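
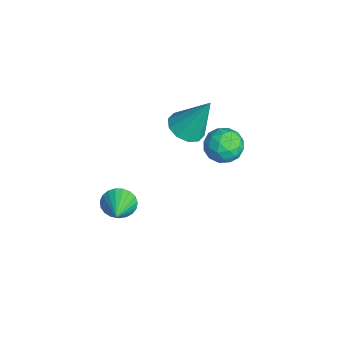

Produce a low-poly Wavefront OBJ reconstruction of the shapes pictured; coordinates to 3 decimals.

v -0.89 4.185 -2.714
v -0.11 4.027 -2.792
v -1.17 3.173 -3.468
v -0.39 3.015 -3.546
v -0.752 2.906 -2.842
v -0.579 3.532 -2.376
v -0.701 3.668 -3.884
v -0.528 4.294 -3.418
v 0.006 3.708 -3.515
v -0.025 3.236 -2.87
v -1.255 3.964 -3.39
v -1.286 3.492 -2.745
v -0.475 4.195 -2.687
v -0.805 3.005 -3.573
v -1.017 2.941 -3.159
v -0.559 2.848 -3.205
v -0.751 3.904 -2.442
v -0.293 3.811 -2.488
v -0.67 3.152 -2.517
v -0.987 3.389 -3.772
v -0.529 3.296 -3.818
v -0.721 4.352 -3.055
v -0.263 4.259 -3.101
v -0.61 4.048 -3.743
v 0.051 3.914 -3.157
v -0.113 3.319 -3.601
v -0.296 3.704 -3.8
v -0.194 4.071 -3.526
v 0.033 3.637 -2.779
v -0.132 3.042 -3.222
v -0.344 2.978 -2.808
v -0.243 3.346 -2.534
v 0.101 3.45 -3.204
v -1.148 4.158 -3.038
v -1.313 3.563 -3.481
v -1.037 3.854 -3.726
v -0.936 4.222 -3.452
v -1.167 3.881 -2.659
v -1.331 3.286 -3.103
v -1.086 3.129 -2.734
v -0.984 3.496 -2.46
v -1.381 3.75 -3.056
v -0.232 2.132 -1.322
v 0.348 1.671 -1.211
v 0.092 2.928 0.282
v 0.505 2.048 -1.43
v 0.38 2.458 -1.607
v 0.022 2.743 -1.676
v -0.434 2.795 -1.61
v -0.813 2.594 -1.434
v -0.97 2.217 -1.215
v -0.845 1.807 -1.037
v -0.486 1.522 -0.968
v -0.031 1.47 -1.035
v 3.157 -0.865 -1.634
v 3.437 -0.442 -2.024
v 4.303 -1.135 -1.106
v 3.375 -0.291 -1.814
v 3.276 -0.239 -1.572
v 3.156 -0.296 -1.342
v 3.037 -0.451 -1.161
v 2.938 -0.677 -1.063
v 2.877 -0.936 -1.063
v 2.865 -1.183 -1.162
v 2.903 -1.375 -1.342
v 2.985 -1.479 -1.573
v 3.097 -1.476 -1.815
v 3.219 -1.368 -2.025
v 3.331 -1.173 -2.168
v 3.412 -0.925 -2.218
v 3.45 -0.666 -2.167
f 1 38 17
f 38 12 41
f 17 41 6
f 38 41 17
f 1 17 13
f 17 6 18
f 13 18 2
f 17 18 13
f 1 13 22
f 13 2 23
f 22 23 8
f 13 23 22
f 1 22 34
f 22 8 37
f 34 37 11
f 22 37 34
f 1 34 38
f 34 11 42
f 38 42 12
f 34 42 38
f 2 18 29
f 18 6 32
f 29 32 10
f 18 32 29
f 6 41 19
f 41 12 40
f 19 40 5
f 41 40 19
f 12 42 39
f 42 11 35
f 39 35 3
f 42 35 39
f 11 37 36
f 37 8 24
f 36 24 7
f 37 24 36
f 8 23 28
f 23 2 25
f 28 25 9
f 23 25 28
f 4 30 16
f 30 10 31
f 16 31 5
f 30 31 16
f 4 16 14
f 16 5 15
f 14 15 3
f 16 15 14
f 4 14 21
f 14 3 20
f 21 20 7
f 14 20 21
f 4 21 26
f 21 7 27
f 26 27 9
f 21 27 26
f 4 26 30
f 26 9 33
f 30 33 10
f 26 33 30
f 5 31 19
f 31 10 32
f 19 32 6
f 31 32 19
f 3 15 39
f 15 5 40
f 39 40 12
f 15 40 39
f 7 20 36
f 20 3 35
f 36 35 11
f 20 35 36
f 9 27 28
f 27 7 24
f 28 24 8
f 27 24 28
f 10 33 29
f 33 9 25
f 29 25 2
f 33 25 29
f 44 43 46
f 44 46 45
f 46 43 47
f 46 47 45
f 47 43 48
f 47 48 45
f 48 43 49
f 48 49 45
f 49 43 50
f 49 50 45
f 50 43 51
f 50 51 45
f 51 43 52
f 51 52 45
f 52 43 53
f 52 53 45
f 53 43 54
f 53 54 45
f 54 43 44
f 54 44 45
f 56 55 58
f 56 58 57
f 58 55 59
f 58 59 57
f 59 55 60
f 59 60 57
f 60 55 61
f 60 61 57
f 61 55 62
f 61 62 57
f 62 55 63
f 62 63 57
f 63 55 64
f 63 64 57
f 64 55 65
f 64 65 57
f 65 55 66
f 65 66 57
f 66 55 67
f 66 67 57
f 67 55 68
f 67 68 57
f 68 55 69
f 68 69 57
f 69 55 70
f 69 70 57
f 70 55 71
f 70 71 57
f 71 55 56
f 71 56 57



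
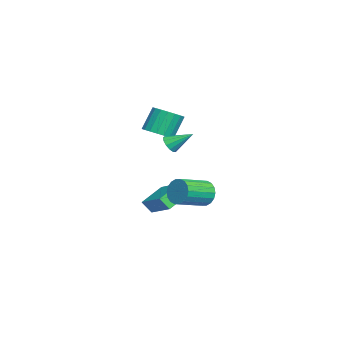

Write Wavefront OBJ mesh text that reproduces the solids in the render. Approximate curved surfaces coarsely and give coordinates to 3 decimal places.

v -0.378 -3.04 3.164
v 0.405 -3.398 3.61
v -0.178 -2.837 5.083
v -0.962 -2.48 4.636
v 0.528 -2.997 3.506
v -0.055 -2.437 4.979
v 0.471 -2.605 3.335
v -0.112 -2.045 4.807
v 0.246 -2.299 3.129
v -0.337 -1.739 4.602
v -0.102 -2.14 2.931
v -0.685 -1.58 4.403
v -0.506 -2.159 2.778
v -1.089 -1.599 4.251
v -0.884 -2.353 2.702
v -1.467 -1.793 4.175
v -1.162 -2.683 2.717
v -1.745 -2.122 4.19
v -1.285 -3.083 2.821
v -1.868 -2.523 4.294
v -1.228 -3.475 2.993
v -1.811 -2.915 4.465
v -1.003 -3.781 3.198
v -1.586 -3.221 4.671
v -0.655 -3.94 3.397
v -1.238 -3.38 4.869
v -0.251 -3.921 3.549
v -0.834 -3.361 5.022
v 0.127 -3.727 3.625
v -0.456 -3.167 5.098
v -5.062 -2.708 -3.679
v -5.075 -3.291 -2.879
v -3.692 -1.519 -2.792
v -3.704 -2.102 -1.991
v -3.696 -3.738 -4.409
v -3.708 -4.321 -3.608
v -2.325 -2.549 -3.521
v -2.338 -3.132 -2.721
v -1.442 -0.475 -1.826
v -0.919 -0.32 -2.579
v 0.385 -1.751 -1.967
v -0.138 -1.905 -1.214
v -0.76 -0.057 -2.302
v 0.543 -1.488 -1.69
v -0.737 0.123 -1.93
v 0.567 -1.308 -1.318
v -0.853 0.185 -1.537
v 0.45 -1.246 -0.925
v -1.086 0.116 -1.202
v 0.218 -1.315 -0.59
v -1.389 -0.069 -0.991
v -0.086 -1.5 -0.379
v -1.703 -0.335 -0.944
v -0.4 -1.766 -0.332
v -1.965 -0.629 -1.073
v -0.661 -2.06 -0.461
v -2.123 -0.892 -1.35
v -0.82 -2.323 -0.738
v -2.147 -1.072 -1.722
v -0.843 -2.503 -1.11
v -2.03 -1.134 -2.115
v -0.727 -2.565 -1.503
v -1.798 -1.065 -2.45
v -0.494 -2.496 -1.838
v -1.494 -0.88 -2.661
v -0.191 -2.311 -2.049
v -1.18 -0.614 -2.708
v 0.123 -2.045 -2.096
v 2.296 -2.123 3.34
v 2.727 -1.89 2.928
v 2.404 -0.837 4.18
v 2.404 -1.784 2.808
v 2.046 -1.786 2.856
v 1.768 -1.894 3.058
v 1.657 -2.075 3.35
v 1.749 -2.272 3.638
v 2.015 -2.421 3.832
v 2.369 -2.475 3.869
v 2.7 -2.418 3.738
v 2.903 -2.267 3.481
v 2.913 -2.07 3.179
f 2 1 5
f 2 5 3
f 3 5 6
f 3 6 4
f 5 1 7
f 5 7 6
f 6 7 8
f 6 8 4
f 7 1 9
f 7 9 8
f 8 9 10
f 8 10 4
f 9 1 11
f 9 11 10
f 10 11 12
f 10 12 4
f 11 1 13
f 11 13 12
f 12 13 14
f 12 14 4
f 13 1 15
f 13 15 14
f 14 15 16
f 14 16 4
f 15 1 17
f 15 17 16
f 16 17 18
f 16 18 4
f 17 1 19
f 17 19 18
f 18 19 20
f 18 20 4
f 19 1 21
f 19 21 20
f 20 21 22
f 20 22 4
f 21 1 23
f 21 23 22
f 22 23 24
f 22 24 4
f 23 1 25
f 23 25 24
f 24 25 26
f 24 26 4
f 25 1 27
f 25 27 26
f 26 27 28
f 26 28 4
f 27 1 29
f 27 29 28
f 28 29 30
f 28 30 4
f 29 1 2
f 29 2 30
f 30 2 3
f 30 3 4
f 32 34 31
f 35 32 31
f 31 34 33
f 33 35 31
f 32 38 34
f 36 32 35
f 36 38 32
f 34 38 33
f 37 35 33
f 33 38 37
f 37 36 35
f 38 36 37
f 40 39 43
f 40 43 41
f 41 43 44
f 41 44 42
f 43 39 45
f 43 45 44
f 44 45 46
f 44 46 42
f 45 39 47
f 45 47 46
f 46 47 48
f 46 48 42
f 47 39 49
f 47 49 48
f 48 49 50
f 48 50 42
f 49 39 51
f 49 51 50
f 50 51 52
f 50 52 42
f 51 39 53
f 51 53 52
f 52 53 54
f 52 54 42
f 53 39 55
f 53 55 54
f 54 55 56
f 54 56 42
f 55 39 57
f 55 57 56
f 56 57 58
f 56 58 42
f 57 39 59
f 57 59 58
f 58 59 60
f 58 60 42
f 59 39 61
f 59 61 60
f 60 61 62
f 60 62 42
f 61 39 63
f 61 63 62
f 62 63 64
f 62 64 42
f 63 39 65
f 63 65 64
f 64 65 66
f 64 66 42
f 65 39 67
f 65 67 66
f 66 67 68
f 66 68 42
f 67 39 40
f 67 40 68
f 68 40 41
f 68 41 42
f 70 69 72
f 70 72 71
f 72 69 73
f 72 73 71
f 73 69 74
f 73 74 71
f 74 69 75
f 74 75 71
f 75 69 76
f 75 76 71
f 76 69 77
f 76 77 71
f 77 69 78
f 77 78 71
f 78 69 79
f 78 79 71
f 79 69 80
f 79 80 71
f 80 69 81
f 80 81 71
f 81 69 70
f 81 70 71



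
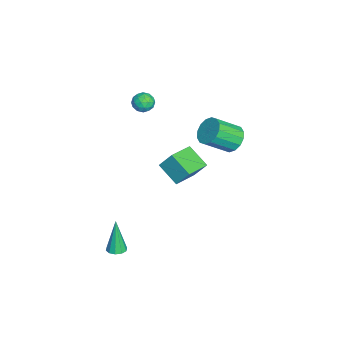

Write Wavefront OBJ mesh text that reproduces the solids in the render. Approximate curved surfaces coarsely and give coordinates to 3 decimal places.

v -1.404 2.285 -0.419
v -1.034 1.866 -1.099
v -0.526 0.596 -0.041
v -0.896 1.015 0.639
v -0.706 2.136 -0.934
v -0.198 0.866 0.125
v -0.565 2.445 -0.631
v -0.056 1.175 0.428
v -0.649 2.711 -0.271
v -0.14 1.441 0.788
v -0.935 2.864 0.049
v -0.426 1.594 1.108
v -1.347 2.861 0.244
v -0.838 1.591 1.302
v -1.774 2.704 0.261
v -1.266 1.434 1.319
v -2.102 2.434 0.095
v -1.594 1.164 1.154
v -2.244 2.125 -0.208
v -1.735 0.855 0.851
v -2.16 1.859 -0.568
v -1.651 0.589 0.491
v -1.874 1.706 -0.888
v -1.365 0.436 0.171
v -1.462 1.709 -1.082
v -0.953 0.439 -0.024
v -1.636 0.274 -3.776
v -2.505 -0.691 -2.986
v -1.472 0.96 -2.757
v -2.34 -0.005 -1.966
v -0.3 -0.615 -3.394
v -1.168 -1.58 -2.603
v -0.135 0.071 -2.374
v -1.004 -0.894 -1.584
v 4.01 -3.449 -4.952
v 4.55 -3.467 -4.848
v 3.63 -3.491 -2.968
v 4.456 -3.14 -4.859
v 4.192 -2.932 -4.906
v 3.858 -2.921 -4.97
v 3.583 -3.112 -5.027
v 3.471 -3.431 -5.055
v 3.565 -3.758 -5.044
v 3.829 -3.966 -4.997
v 4.163 -3.977 -4.934
v 4.438 -3.786 -4.877
v -0.773 -1.845 2.592
v -0.332 -2.31 2.469
v -1.088 -2.37 3.451
v -0.647 -2.835 3.328
v -0.452 -2.242 3.515
v -0.257 -1.918 2.984
v -1.163 -2.762 2.936
v -0.968 -2.438 2.405
v -0.574 -2.877 2.682
v -0.134 -2.555 3.04
v -1.286 -2.125 2.88
v -0.846 -1.803 3.238
v -0.525 -2.032 2.455
v -0.895 -2.648 3.465
v -0.78 -2.3 3.575
v -0.521 -2.573 3.503
v -0.48 -1.801 2.758
v -0.222 -2.074 2.686
v -0.292 -2.034 3.3
v -1.198 -2.606 3.234
v -0.94 -2.879 3.162
v -0.899 -2.107 2.417
v -0.64 -2.38 2.345
v -1.128 -2.646 2.62
v -0.408 -2.638 2.508
v -0.593 -2.947 3.013
v -0.896 -2.904 2.783
v -0.782 -2.714 2.47
v -0.15 -2.449 2.718
v -0.335 -2.757 3.223
v -0.22 -2.409 3.333
v -0.105 -2.218 3.021
v -0.291 -2.782 2.844
v -1.085 -1.923 2.697
v -1.27 -2.231 3.202
v -1.315 -2.462 2.899
v -1.2 -2.271 2.587
v -0.827 -1.733 2.907
v -1.012 -2.042 3.412
v -0.638 -1.966 3.45
v -0.524 -1.776 3.137
v -1.129 -1.898 3.076
f 2 1 5
f 2 5 3
f 3 5 6
f 3 6 4
f 5 1 7
f 5 7 6
f 6 7 8
f 6 8 4
f 7 1 9
f 7 9 8
f 8 9 10
f 8 10 4
f 9 1 11
f 9 11 10
f 10 11 12
f 10 12 4
f 11 1 13
f 11 13 12
f 12 13 14
f 12 14 4
f 13 1 15
f 13 15 14
f 14 15 16
f 14 16 4
f 15 1 17
f 15 17 16
f 16 17 18
f 16 18 4
f 17 1 19
f 17 19 18
f 18 19 20
f 18 20 4
f 19 1 21
f 19 21 20
f 20 21 22
f 20 22 4
f 21 1 23
f 21 23 22
f 22 23 24
f 22 24 4
f 23 1 25
f 23 25 24
f 24 25 26
f 24 26 4
f 25 1 2
f 25 2 26
f 26 2 3
f 26 3 4
f 28 30 27
f 31 28 27
f 27 30 29
f 29 31 27
f 28 34 30
f 32 28 31
f 32 34 28
f 30 34 29
f 33 31 29
f 29 34 33
f 33 32 31
f 34 32 33
f 36 35 38
f 36 38 37
f 38 35 39
f 38 39 37
f 39 35 40
f 39 40 37
f 40 35 41
f 40 41 37
f 41 35 42
f 41 42 37
f 42 35 43
f 42 43 37
f 43 35 44
f 43 44 37
f 44 35 45
f 44 45 37
f 45 35 46
f 45 46 37
f 46 35 36
f 46 36 37
f 47 84 63
f 84 58 87
f 63 87 52
f 84 87 63
f 47 63 59
f 63 52 64
f 59 64 48
f 63 64 59
f 47 59 68
f 59 48 69
f 68 69 54
f 59 69 68
f 47 68 80
f 68 54 83
f 80 83 57
f 68 83 80
f 47 80 84
f 80 57 88
f 84 88 58
f 80 88 84
f 48 64 75
f 64 52 78
f 75 78 56
f 64 78 75
f 52 87 65
f 87 58 86
f 65 86 51
f 87 86 65
f 58 88 85
f 88 57 81
f 85 81 49
f 88 81 85
f 57 83 82
f 83 54 70
f 82 70 53
f 83 70 82
f 54 69 74
f 69 48 71
f 74 71 55
f 69 71 74
f 50 76 62
f 76 56 77
f 62 77 51
f 76 77 62
f 50 62 60
f 62 51 61
f 60 61 49
f 62 61 60
f 50 60 67
f 60 49 66
f 67 66 53
f 60 66 67
f 50 67 72
f 67 53 73
f 72 73 55
f 67 73 72
f 50 72 76
f 72 55 79
f 76 79 56
f 72 79 76
f 51 77 65
f 77 56 78
f 65 78 52
f 77 78 65
f 49 61 85
f 61 51 86
f 85 86 58
f 61 86 85
f 53 66 82
f 66 49 81
f 82 81 57
f 66 81 82
f 55 73 74
f 73 53 70
f 74 70 54
f 73 70 74
f 56 79 75
f 79 55 71
f 75 71 48
f 79 71 75



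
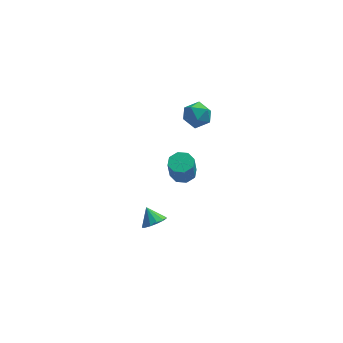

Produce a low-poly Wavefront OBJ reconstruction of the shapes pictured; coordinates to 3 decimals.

v -1.01 -1.565 3.96
v -0.354 -1.326 3.473
v -0.446 -2.814 4.107
v 0.21 -2.575 3.62
v 0.111 -2.238 4.396
v -0.238 -1.466 4.305
v -0.562 -2.674 3.275
v -0.911 -1.902 3.184
v -0.077 -2.012 3.05
v 0.339 -1.742 3.742
v -1.139 -2.398 3.838
v -0.723 -2.128 4.53
v -2.762 -3.83 -3.626
v -2.353 -3.291 -3.872
v -3.138 -3.21 -2.894
v -2.705 -3.267 -4.072
v -3.075 -3.422 -4.131
v -3.346 -3.707 -4.029
v -3.431 -4.03 -3.8
v -3.305 -4.29 -3.515
v -3.006 -4.403 -3.266
v -2.629 -4.335 -3.131
v -2.295 -4.106 -3.153
v -2.109 -3.789 -3.325
v -2.131 -3.485 -3.593
v -1.119 -2.224 -1.037
v -0.413 -2.129 -0.935
v -0.555 -2.442 0.339
v -1.261 -2.536 0.237
v -0.701 -1.667 -0.854
v -0.843 -1.979 0.42
v -1.234 -1.531 -0.88
v -1.376 -1.843 0.394
v -1.7 -1.801 -0.998
v -1.842 -2.113 0.276
v -1.825 -2.318 -1.139
v -1.967 -2.631 0.135
v -1.537 -2.781 -1.22
v -1.679 -3.093 0.054
v -1.004 -2.917 -1.194
v -1.146 -3.229 0.08
v -0.538 -2.647 -1.076
v -0.68 -2.959 0.198
f 1 12 6
f 1 6 2
f 1 2 8
f 1 8 11
f 1 11 12
f 2 6 10
f 6 12 5
f 12 11 3
f 11 8 7
f 8 2 9
f 4 10 5
f 4 5 3
f 4 3 7
f 4 7 9
f 4 9 10
f 5 10 6
f 3 5 12
f 7 3 11
f 9 7 8
f 10 9 2
f 14 13 16
f 14 16 15
f 16 13 17
f 16 17 15
f 17 13 18
f 17 18 15
f 18 13 19
f 18 19 15
f 19 13 20
f 19 20 15
f 20 13 21
f 20 21 15
f 21 13 22
f 21 22 15
f 22 13 23
f 22 23 15
f 23 13 24
f 23 24 15
f 24 13 25
f 24 25 15
f 25 13 14
f 25 14 15
f 27 26 30
f 27 30 28
f 28 30 31
f 28 31 29
f 30 26 32
f 30 32 31
f 31 32 33
f 31 33 29
f 32 26 34
f 32 34 33
f 33 34 35
f 33 35 29
f 34 26 36
f 34 36 35
f 35 36 37
f 35 37 29
f 36 26 38
f 36 38 37
f 37 38 39
f 37 39 29
f 38 26 40
f 38 40 39
f 39 40 41
f 39 41 29
f 40 26 42
f 40 42 41
f 41 42 43
f 41 43 29
f 42 26 27
f 42 27 43
f 43 27 28
f 43 28 29



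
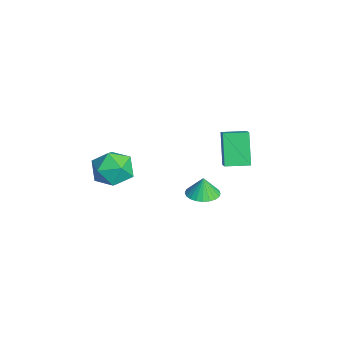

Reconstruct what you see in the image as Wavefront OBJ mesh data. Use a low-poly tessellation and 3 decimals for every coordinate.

v -2.036 2.85 -0.421
v -3.117 2.959 1.198
v -1.918 4.125 -0.428
v -2.999 4.233 1.192
v -1.101 2.767 0.208
v -2.182 2.875 1.828
v -0.983 4.041 0.202
v -2.064 4.15 1.821
v -0.297 -1.929 2.2
v 0.7 -2.494 2.212
v -0.96 -3.126 0.948
v 0.037 -3.691 0.96
v -0.649 -3.721 1.877
v -0.239 -2.981 2.651
v -0.021 -2.639 0.509
v 0.389 -1.899 1.283
v 0.871 -2.932 1.167
v 0.483 -3.601 2.012
v -0.743 -2.019 1.148
v -1.131 -2.688 1.993
v 1.614 1.171 0.627
v 2.295 1.644 0.654
v 1.546 1.209 1.653
v 2.063 1.869 0.63
v 1.762 1.987 0.605
v 1.439 1.981 0.584
v 1.143 1.851 0.569
v 0.918 1.618 0.563
v 0.799 1.317 0.567
v 0.805 0.993 0.579
v 0.933 0.697 0.599
v 1.166 0.472 0.623
v 1.466 0.354 0.648
v 1.789 0.36 0.669
v 2.086 0.49 0.684
v 2.31 0.723 0.69
v 2.429 1.024 0.686
v 2.424 1.348 0.674
f 2 4 1
f 5 2 1
f 1 4 3
f 3 5 1
f 2 8 4
f 6 2 5
f 6 8 2
f 4 8 3
f 7 5 3
f 3 8 7
f 7 6 5
f 8 6 7
f 9 20 14
f 9 14 10
f 9 10 16
f 9 16 19
f 9 19 20
f 10 14 18
f 14 20 13
f 20 19 11
f 19 16 15
f 16 10 17
f 12 18 13
f 12 13 11
f 12 11 15
f 12 15 17
f 12 17 18
f 13 18 14
f 11 13 20
f 15 11 19
f 17 15 16
f 18 17 10
f 22 21 24
f 22 24 23
f 24 21 25
f 24 25 23
f 25 21 26
f 25 26 23
f 26 21 27
f 26 27 23
f 27 21 28
f 27 28 23
f 28 21 29
f 28 29 23
f 29 21 30
f 29 30 23
f 30 21 31
f 30 31 23
f 31 21 32
f 31 32 23
f 32 21 33
f 32 33 23
f 33 21 34
f 33 34 23
f 34 21 35
f 34 35 23
f 35 21 36
f 35 36 23
f 36 21 37
f 36 37 23
f 37 21 38
f 37 38 23
f 38 21 22
f 38 22 23



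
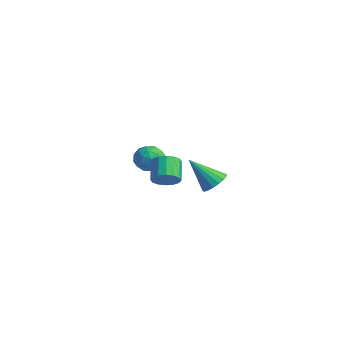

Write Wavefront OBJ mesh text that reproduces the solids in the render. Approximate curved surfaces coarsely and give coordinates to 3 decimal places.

v 0.878 0.937 -2.177
v 1.492 1.02 -1.566
v 0.556 1.807 -0.732
v -0.058 1.723 -1.343
v 1.549 1.375 -1.838
v 0.612 2.162 -1.004
v 1.425 1.613 -2.2
v 0.489 2.399 -1.366
v 1.155 1.669 -2.556
v 0.219 2.455 -1.722
v 0.811 1.529 -2.811
v -0.125 2.316 -1.976
v 0.485 1.231 -2.895
v -0.451 2.017 -2.061
v 0.264 0.853 -2.788
v -0.672 1.64 -1.954
v 0.208 0.498 -2.516
v -0.729 1.285 -1.682
v 0.331 0.261 -2.154
v -0.605 1.047 -1.32
v 0.601 0.205 -1.798
v -0.335 0.991 -0.964
v 0.945 0.344 -1.544
v 0.009 1.131 -0.709
v 1.271 0.643 -1.459
v 0.335 1.429 -0.625
v -3.88 4.027 -3.909
v -2.979 3.556 -3.998
v -4.281 3.024 -2.662
v -3.38 2.553 -2.751
v -3.422 3.512 -2.409
v -3.174 4.133 -3.18
v -4.086 2.447 -3.48
v -3.838 3.068 -4.251
v -3.107 2.58 -3.734
v -2.697 3.238 -3.071
v -4.563 3.342 -3.589
v -4.153 4 -2.926
v -3.394 3.88 -4.063
v -3.866 2.7 -2.597
v -3.89 3.264 -2.396
v -3.361 2.987 -2.449
v -3.509 4.219 -3.582
v -2.98 3.942 -3.634
v -3.24 3.916 -2.7
v -4.28 2.638 -3.026
v -3.751 2.361 -3.078
v -3.899 3.593 -4.211
v -3.37 3.316 -4.264
v -4.02 2.664 -3.96
v -2.94 3.029 -3.96
v -3.176 2.439 -3.227
v -3.591 2.377 -3.656
v -3.445 2.742 -4.109
v -2.699 3.416 -3.571
v -2.935 2.826 -2.838
v -2.959 3.39 -2.637
v -2.813 3.755 -3.09
v -2.774 2.842 -3.415
v -4.325 3.754 -3.822
v -4.561 3.164 -3.089
v -4.447 2.825 -3.57
v -4.301 3.19 -4.023
v -4.084 4.141 -3.433
v -4.32 3.551 -2.7
v -3.815 3.838 -2.551
v -3.669 4.203 -3.004
v -4.486 3.738 -3.245
v 4.264 1.67 -1.086
v 4.927 1.766 -0.516
v 3.016 0.83 0.506
v 4.717 2.13 -0.489
v 4.403 2.388 -0.598
v 4.057 2.482 -0.82
v 3.759 2.39 -1.102
v 3.576 2.133 -1.381
v 3.551 1.769 -1.592
v 3.689 1.383 -1.688
v 3.959 1.062 -1.645
v 4.298 0.881 -1.475
v 4.63 0.88 -1.215
v 4.878 1.06 -0.926
v 4.985 1.38 -0.674
f 2 1 5
f 2 5 3
f 3 5 6
f 3 6 4
f 5 1 7
f 5 7 6
f 6 7 8
f 6 8 4
f 7 1 9
f 7 9 8
f 8 9 10
f 8 10 4
f 9 1 11
f 9 11 10
f 10 11 12
f 10 12 4
f 11 1 13
f 11 13 12
f 12 13 14
f 12 14 4
f 13 1 15
f 13 15 14
f 14 15 16
f 14 16 4
f 15 1 17
f 15 17 16
f 16 17 18
f 16 18 4
f 17 1 19
f 17 19 18
f 18 19 20
f 18 20 4
f 19 1 21
f 19 21 20
f 20 21 22
f 20 22 4
f 21 1 23
f 21 23 22
f 22 23 24
f 22 24 4
f 23 1 25
f 23 25 24
f 24 25 26
f 24 26 4
f 25 1 2
f 25 2 26
f 26 2 3
f 26 3 4
f 27 64 43
f 64 38 67
f 43 67 32
f 64 67 43
f 27 43 39
f 43 32 44
f 39 44 28
f 43 44 39
f 27 39 48
f 39 28 49
f 48 49 34
f 39 49 48
f 27 48 60
f 48 34 63
f 60 63 37
f 48 63 60
f 27 60 64
f 60 37 68
f 64 68 38
f 60 68 64
f 28 44 55
f 44 32 58
f 55 58 36
f 44 58 55
f 32 67 45
f 67 38 66
f 45 66 31
f 67 66 45
f 38 68 65
f 68 37 61
f 65 61 29
f 68 61 65
f 37 63 62
f 63 34 50
f 62 50 33
f 63 50 62
f 34 49 54
f 49 28 51
f 54 51 35
f 49 51 54
f 30 56 42
f 56 36 57
f 42 57 31
f 56 57 42
f 30 42 40
f 42 31 41
f 40 41 29
f 42 41 40
f 30 40 47
f 40 29 46
f 47 46 33
f 40 46 47
f 30 47 52
f 47 33 53
f 52 53 35
f 47 53 52
f 30 52 56
f 52 35 59
f 56 59 36
f 52 59 56
f 31 57 45
f 57 36 58
f 45 58 32
f 57 58 45
f 29 41 65
f 41 31 66
f 65 66 38
f 41 66 65
f 33 46 62
f 46 29 61
f 62 61 37
f 46 61 62
f 35 53 54
f 53 33 50
f 54 50 34
f 53 50 54
f 36 59 55
f 59 35 51
f 55 51 28
f 59 51 55
f 70 69 72
f 70 72 71
f 72 69 73
f 72 73 71
f 73 69 74
f 73 74 71
f 74 69 75
f 74 75 71
f 75 69 76
f 75 76 71
f 76 69 77
f 76 77 71
f 77 69 78
f 77 78 71
f 78 69 79
f 78 79 71
f 79 69 80
f 79 80 71
f 80 69 81
f 80 81 71
f 81 69 82
f 81 82 71
f 82 69 83
f 82 83 71
f 83 69 70
f 83 70 71



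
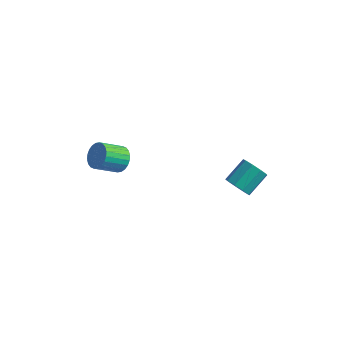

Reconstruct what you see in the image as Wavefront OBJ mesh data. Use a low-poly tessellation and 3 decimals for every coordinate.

v -2.548 -2.957 3.249
v -1.902 -3.302 3.414
v -2.627 -4.267 4.236
v -3.272 -3.923 4.071
v -1.919 -3.105 3.631
v -2.644 -4.07 4.452
v -2.031 -2.886 3.789
v -2.756 -3.851 4.61
v -2.222 -2.678 3.865
v -2.947 -3.643 4.686
v -2.463 -2.512 3.847
v -3.188 -3.477 4.668
v -2.716 -2.414 3.738
v -3.441 -3.379 4.56
v -2.944 -2.399 3.555
v -3.669 -3.364 4.377
v -3.112 -2.469 3.325
v -3.836 -3.434 4.147
v -3.193 -2.613 3.084
v -3.918 -3.578 3.906
v -3.176 -2.81 2.868
v -3.901 -3.775 3.689
v -3.064 -3.029 2.71
v -3.789 -3.994 3.531
v -2.873 -3.237 2.634
v -3.598 -4.202 3.455
v -2.632 -3.403 2.652
v -3.357 -4.368 3.473
v -2.379 -3.501 2.76
v -3.104 -4.466 3.582
v -2.151 -3.516 2.943
v -2.876 -4.481 3.765
v -1.984 -3.446 3.173
v -2.708 -4.411 3.995
v 3.153 -1.465 2.604
v 3.751 -1.362 2.18
v 4.084 -0.192 2.931
v 3.487 -0.295 3.356
v 3.353 -1.121 1.98
v 3.686 0.049 2.732
v 2.862 -1.04 2.073
v 3.195 0.129 2.824
v 2.507 -1.159 2.414
v 2.841 0.011 3.166
v 2.455 -1.42 2.844
v 2.788 -0.25 3.596
v 2.729 -1.703 3.162
v 3.063 -0.533 3.914
v 3.202 -1.874 3.219
v 3.535 -0.704 3.971
v 3.652 -1.854 2.988
v 3.986 -0.684 3.74
v 3.869 -1.652 2.578
v 4.202 -0.482 3.329
f 2 1 5
f 2 5 3
f 3 5 6
f 3 6 4
f 5 1 7
f 5 7 6
f 6 7 8
f 6 8 4
f 7 1 9
f 7 9 8
f 8 9 10
f 8 10 4
f 9 1 11
f 9 11 10
f 10 11 12
f 10 12 4
f 11 1 13
f 11 13 12
f 12 13 14
f 12 14 4
f 13 1 15
f 13 15 14
f 14 15 16
f 14 16 4
f 15 1 17
f 15 17 16
f 16 17 18
f 16 18 4
f 17 1 19
f 17 19 18
f 18 19 20
f 18 20 4
f 19 1 21
f 19 21 20
f 20 21 22
f 20 22 4
f 21 1 23
f 21 23 22
f 22 23 24
f 22 24 4
f 23 1 25
f 23 25 24
f 24 25 26
f 24 26 4
f 25 1 27
f 25 27 26
f 26 27 28
f 26 28 4
f 27 1 29
f 27 29 28
f 28 29 30
f 28 30 4
f 29 1 31
f 29 31 30
f 30 31 32
f 30 32 4
f 31 1 33
f 31 33 32
f 32 33 34
f 32 34 4
f 33 1 2
f 33 2 34
f 34 2 3
f 34 3 4
f 36 35 39
f 36 39 37
f 37 39 40
f 37 40 38
f 39 35 41
f 39 41 40
f 40 41 42
f 40 42 38
f 41 35 43
f 41 43 42
f 42 43 44
f 42 44 38
f 43 35 45
f 43 45 44
f 44 45 46
f 44 46 38
f 45 35 47
f 45 47 46
f 46 47 48
f 46 48 38
f 47 35 49
f 47 49 48
f 48 49 50
f 48 50 38
f 49 35 51
f 49 51 50
f 50 51 52
f 50 52 38
f 51 35 53
f 51 53 52
f 52 53 54
f 52 54 38
f 53 35 36
f 53 36 54
f 54 36 37
f 54 37 38



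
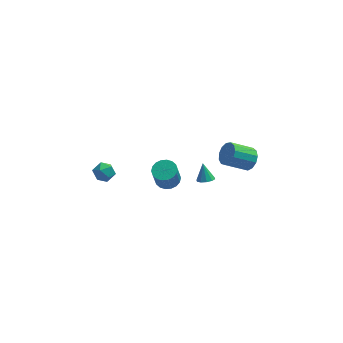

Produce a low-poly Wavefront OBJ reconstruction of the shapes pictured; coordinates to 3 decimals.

v 4.426 3.96 -1.093
v 4.815 4.096 -0.467
v 3.543 3.835 0.38
v 3.154 3.7 -0.247
v 4.656 4.467 -0.591
v 3.384 4.206 0.256
v 4.424 4.678 -0.874
v 3.152 4.417 -0.028
v 4.193 4.661 -1.228
v 2.921 4.4 -0.381
v 4.035 4.421 -1.538
v 2.763 4.16 -0.692
v 4.002 4.035 -1.707
v 2.73 3.774 -0.861
v 4.103 3.626 -1.682
v 2.831 3.365 -0.835
v 4.307 3.323 -1.469
v 3.035 3.062 -0.623
v 4.548 3.222 -1.137
v 3.276 2.961 -0.291
v 4.751 3.356 -0.791
v 3.479 3.095 0.055
v 4.85 3.682 -0.541
v 3.579 3.421 0.305
v -0.166 0.832 0.634
v 0.263 1.34 0.853
v 0.074 0.976 2.066
v -0.354 0.468 1.846
v -0.015 1.48 0.852
v -0.204 1.116 2.064
v -0.323 1.492 0.808
v -0.512 1.127 2.02
v -0.6 1.373 0.729
v -0.789 1.008 1.941
v -0.791 1.147 0.631
v -0.98 0.782 1.843
v -0.858 0.858 0.534
v -1.047 0.494 1.746
v -0.788 0.565 0.456
v -0.976 0.2 1.669
v -0.594 0.324 0.414
v -0.783 -0.04 1.627
v -0.316 0.184 0.416
v -0.505 -0.18 1.628
v -0.008 0.173 0.46
v -0.197 -0.192 1.672
v 0.269 0.292 0.539
v 0.08 -0.073 1.751
v 0.46 0.518 0.637
v 0.271 0.153 1.849
v 0.527 0.806 0.734
v 0.338 0.442 1.946
v 0.456 1.1 0.811
v 0.268 0.735 2.024
v 1.912 1.753 -0.524
v 2.395 1.943 -0.558
v 1.768 2.287 0.404
v 2.197 2.147 -0.707
v 1.89 2.202 -0.786
v 1.592 2.085 -0.764
v 1.415 1.841 -0.651
v 1.429 1.563 -0.49
v 1.627 1.358 -0.341
v 1.934 1.304 -0.262
v 2.232 1.421 -0.283
v 2.408 1.665 -0.396
v -3.845 2.849 -0.289
v -3.204 2.793 -0.059
v -3.936 1.747 -0.301
v -3.295 1.691 -0.071
v -3.784 1.939 0.337
v -3.727 2.62 0.345
v -3.413 1.92 -0.705
v -3.356 2.601 -0.697
v -2.936 2.219 -0.316
v -3.166 2.231 0.328
v -3.974 2.309 -0.688
v -4.204 2.321 -0.044
f 2 1 5
f 2 5 3
f 3 5 6
f 3 6 4
f 5 1 7
f 5 7 6
f 6 7 8
f 6 8 4
f 7 1 9
f 7 9 8
f 8 9 10
f 8 10 4
f 9 1 11
f 9 11 10
f 10 11 12
f 10 12 4
f 11 1 13
f 11 13 12
f 12 13 14
f 12 14 4
f 13 1 15
f 13 15 14
f 14 15 16
f 14 16 4
f 15 1 17
f 15 17 16
f 16 17 18
f 16 18 4
f 17 1 19
f 17 19 18
f 18 19 20
f 18 20 4
f 19 1 21
f 19 21 20
f 20 21 22
f 20 22 4
f 21 1 23
f 21 23 22
f 22 23 24
f 22 24 4
f 23 1 2
f 23 2 24
f 24 2 3
f 24 3 4
f 26 25 29
f 26 29 27
f 27 29 30
f 27 30 28
f 29 25 31
f 29 31 30
f 30 31 32
f 30 32 28
f 31 25 33
f 31 33 32
f 32 33 34
f 32 34 28
f 33 25 35
f 33 35 34
f 34 35 36
f 34 36 28
f 35 25 37
f 35 37 36
f 36 37 38
f 36 38 28
f 37 25 39
f 37 39 38
f 38 39 40
f 38 40 28
f 39 25 41
f 39 41 40
f 40 41 42
f 40 42 28
f 41 25 43
f 41 43 42
f 42 43 44
f 42 44 28
f 43 25 45
f 43 45 44
f 44 45 46
f 44 46 28
f 45 25 47
f 45 47 46
f 46 47 48
f 46 48 28
f 47 25 49
f 47 49 48
f 48 49 50
f 48 50 28
f 49 25 51
f 49 51 50
f 50 51 52
f 50 52 28
f 51 25 53
f 51 53 52
f 52 53 54
f 52 54 28
f 53 25 26
f 53 26 54
f 54 26 27
f 54 27 28
f 56 55 58
f 56 58 57
f 58 55 59
f 58 59 57
f 59 55 60
f 59 60 57
f 60 55 61
f 60 61 57
f 61 55 62
f 61 62 57
f 62 55 63
f 62 63 57
f 63 55 64
f 63 64 57
f 64 55 65
f 64 65 57
f 65 55 66
f 65 66 57
f 66 55 56
f 66 56 57
f 67 78 72
f 67 72 68
f 67 68 74
f 67 74 77
f 67 77 78
f 68 72 76
f 72 78 71
f 78 77 69
f 77 74 73
f 74 68 75
f 70 76 71
f 70 71 69
f 70 69 73
f 70 73 75
f 70 75 76
f 71 76 72
f 69 71 78
f 73 69 77
f 75 73 74
f 76 75 68



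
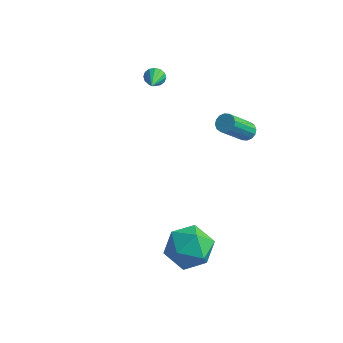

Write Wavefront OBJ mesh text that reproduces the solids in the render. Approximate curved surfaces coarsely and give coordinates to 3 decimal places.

v -0.587 2.315 3.509
v -0.413 2.568 3.929
v -0.153 1.185 4.011
v -0.665 2.498 3.99
v -0.897 2.379 3.922
v -1.046 2.243 3.743
v -1.071 2.126 3.502
v -0.967 2.06 3.263
v -0.761 2.062 3.09
v -0.508 2.132 3.029
v -0.277 2.251 3.097
v -0.128 2.387 3.275
v -0.103 2.504 3.517
v -0.207 2.57 3.756
v 4.078 -2.272 -2.453
v 4.818 -3.217 -2.67
v 3.142 -3.323 -1.07
v 3.882 -4.268 -1.287
v 4.32 -3.258 -0.761
v 4.898 -2.608 -1.616
v 3.062 -3.932 -2.124
v 3.64 -3.282 -2.979
v 4.19 -4.242 -2.467
v 4.968 -3.826 -1.625
v 2.992 -2.714 -2.115
v 3.77 -2.298 -1.273
v 3.821 2.796 1
v 4.048 2.404 0.765
v 3.526 1.213 2.245
v 3.299 1.604 2.48
v 4.236 2.511 0.917
v 3.714 1.319 2.397
v 4.312 2.694 1.092
v 3.79 1.502 2.571
v 4.257 2.904 1.241
v 3.735 1.713 2.721
v 4.085 3.085 1.327
v 3.563 1.894 2.806
v 3.843 3.189 1.324
v 3.32 1.997 2.804
v 3.594 3.187 1.235
v 3.072 1.996 2.715
v 3.406 3.081 1.083
v 2.884 1.889 2.563
v 3.33 2.898 0.909
v 2.808 1.706 2.388
v 3.385 2.687 0.759
v 2.863 1.496 2.239
v 3.557 2.506 0.674
v 3.035 1.315 2.153
v 3.8 2.403 0.676
v 3.277 1.211 2.156
f 2 1 4
f 2 4 3
f 4 1 5
f 4 5 3
f 5 1 6
f 5 6 3
f 6 1 7
f 6 7 3
f 7 1 8
f 7 8 3
f 8 1 9
f 8 9 3
f 9 1 10
f 9 10 3
f 10 1 11
f 10 11 3
f 11 1 12
f 11 12 3
f 12 1 13
f 12 13 3
f 13 1 14
f 13 14 3
f 14 1 2
f 14 2 3
f 15 26 20
f 15 20 16
f 15 16 22
f 15 22 25
f 15 25 26
f 16 20 24
f 20 26 19
f 26 25 17
f 25 22 21
f 22 16 23
f 18 24 19
f 18 19 17
f 18 17 21
f 18 21 23
f 18 23 24
f 19 24 20
f 17 19 26
f 21 17 25
f 23 21 22
f 24 23 16
f 28 27 31
f 28 31 29
f 29 31 32
f 29 32 30
f 31 27 33
f 31 33 32
f 32 33 34
f 32 34 30
f 33 27 35
f 33 35 34
f 34 35 36
f 34 36 30
f 35 27 37
f 35 37 36
f 36 37 38
f 36 38 30
f 37 27 39
f 37 39 38
f 38 39 40
f 38 40 30
f 39 27 41
f 39 41 40
f 40 41 42
f 40 42 30
f 41 27 43
f 41 43 42
f 42 43 44
f 42 44 30
f 43 27 45
f 43 45 44
f 44 45 46
f 44 46 30
f 45 27 47
f 45 47 46
f 46 47 48
f 46 48 30
f 47 27 49
f 47 49 48
f 48 49 50
f 48 50 30
f 49 27 51
f 49 51 50
f 50 51 52
f 50 52 30
f 51 27 28
f 51 28 52
f 52 28 29
f 52 29 30



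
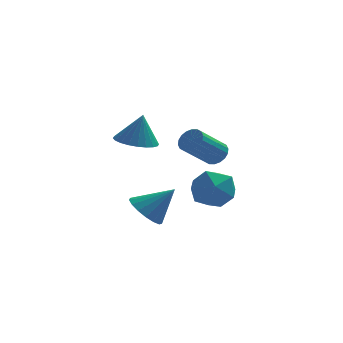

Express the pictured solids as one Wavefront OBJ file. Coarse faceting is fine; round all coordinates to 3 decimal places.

v 1.37 2.04 -0.436
v 1.827 2.092 0.052
v 0.707 1.153 1.203
v 0.25 1.1 0.716
v 1.661 2.337 0.09
v 0.541 1.397 1.241
v 1.437 2.522 0.024
v 0.318 1.583 1.175
v 1.2 2.613 -0.133
v 0.081 1.674 1.018
v 0.997 2.589 -0.35
v -0.123 1.65 0.801
v 0.867 2.457 -0.583
v -0.252 1.518 0.568
v 0.837 2.242 -0.788
v -0.282 1.303 0.363
v 0.913 1.987 -0.923
v -0.207 1.048 0.228
v 1.079 1.743 -0.961
v -0.041 0.803 0.19
v 1.302 1.557 -0.895
v 0.183 0.618 0.256
v 1.539 1.466 -0.738
v 0.42 0.527 0.413
v 1.743 1.49 -0.521
v 0.623 0.551 0.63
v 1.872 1.622 -0.288
v 0.753 0.683 0.863
v 1.902 1.837 -0.083
v 0.783 0.898 1.068
v -1.689 1.801 -3.809
v -1.218 2.524 -4.335
v -0.411 1.899 -2.531
v -1.523 2.768 -4.049
v -1.865 2.79 -3.709
v -2.167 2.586 -3.391
v -2.36 2.202 -3.17
v -2.398 1.726 -3.094
v -2.275 1.267 -3.183
v -2.016 0.931 -3.415
v -1.683 0.794 -3.738
v -1.351 0.887 -4.076
v -1.097 1.19 -4.354
v -0.978 1.633 -4.507
v -1.022 2.115 -4.5
v 1.549 3.726 -2.279
v 2.296 3.294 -3.11
v 0.304 2.286 -2.65
v 1.051 1.854 -3.481
v 1.348 1.797 -2.322
v 2.118 2.687 -2.092
v 0.482 2.893 -3.668
v 1.252 3.783 -3.438
v 1.637 2.779 -3.969
v 2.172 2.102 -3.137
v 0.428 3.478 -2.623
v 0.963 2.801 -1.791
v -2.073 -0.45 1.222
v -1.438 0.277 1.051
v -1.767 -0.37 2.698
v -1.762 0.472 1.108
v -2.133 0.527 1.181
v -2.495 0.434 1.261
v -2.793 0.205 1.335
v -2.981 -0.123 1.392
v -3.031 -0.501 1.423
v -2.935 -0.871 1.423
v -2.708 -1.177 1.392
v -2.384 -1.372 1.336
v -2.013 -1.427 1.262
v -1.651 -1.333 1.182
v -1.353 -1.105 1.108
v -1.165 -0.777 1.051
v -1.115 -0.399 1.021
v -1.211 -0.029 1.021
f 2 1 5
f 2 5 3
f 3 5 6
f 3 6 4
f 5 1 7
f 5 7 6
f 6 7 8
f 6 8 4
f 7 1 9
f 7 9 8
f 8 9 10
f 8 10 4
f 9 1 11
f 9 11 10
f 10 11 12
f 10 12 4
f 11 1 13
f 11 13 12
f 12 13 14
f 12 14 4
f 13 1 15
f 13 15 14
f 14 15 16
f 14 16 4
f 15 1 17
f 15 17 16
f 16 17 18
f 16 18 4
f 17 1 19
f 17 19 18
f 18 19 20
f 18 20 4
f 19 1 21
f 19 21 20
f 20 21 22
f 20 22 4
f 21 1 23
f 21 23 22
f 22 23 24
f 22 24 4
f 23 1 25
f 23 25 24
f 24 25 26
f 24 26 4
f 25 1 27
f 25 27 26
f 26 27 28
f 26 28 4
f 27 1 29
f 27 29 28
f 28 29 30
f 28 30 4
f 29 1 2
f 29 2 30
f 30 2 3
f 30 3 4
f 32 31 34
f 32 34 33
f 34 31 35
f 34 35 33
f 35 31 36
f 35 36 33
f 36 31 37
f 36 37 33
f 37 31 38
f 37 38 33
f 38 31 39
f 38 39 33
f 39 31 40
f 39 40 33
f 40 31 41
f 40 41 33
f 41 31 42
f 41 42 33
f 42 31 43
f 42 43 33
f 43 31 44
f 43 44 33
f 44 31 45
f 44 45 33
f 45 31 32
f 45 32 33
f 46 57 51
f 46 51 47
f 46 47 53
f 46 53 56
f 46 56 57
f 47 51 55
f 51 57 50
f 57 56 48
f 56 53 52
f 53 47 54
f 49 55 50
f 49 50 48
f 49 48 52
f 49 52 54
f 49 54 55
f 50 55 51
f 48 50 57
f 52 48 56
f 54 52 53
f 55 54 47
f 59 58 61
f 59 61 60
f 61 58 62
f 61 62 60
f 62 58 63
f 62 63 60
f 63 58 64
f 63 64 60
f 64 58 65
f 64 65 60
f 65 58 66
f 65 66 60
f 66 58 67
f 66 67 60
f 67 58 68
f 67 68 60
f 68 58 69
f 68 69 60
f 69 58 70
f 69 70 60
f 70 58 71
f 70 71 60
f 71 58 72
f 71 72 60
f 72 58 73
f 72 73 60
f 73 58 74
f 73 74 60
f 74 58 75
f 74 75 60
f 75 58 59
f 75 59 60



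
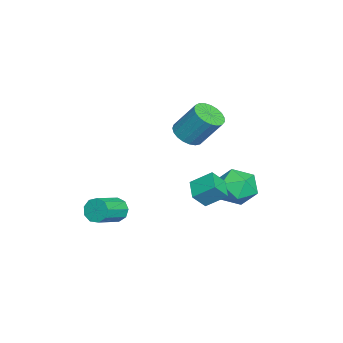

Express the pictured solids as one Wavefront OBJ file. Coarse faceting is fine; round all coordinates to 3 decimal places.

v -1.646 3.534 -1.154
v -0.771 3.835 -1.949
v -1.369 1.625 -1.571
v -0.494 1.926 -2.366
v -0.311 2.081 -1.17
v -0.482 3.261 -0.913
v -1.658 2.199 -2.607
v -1.829 3.379 -2.35
v -0.779 3.01 -2.847
v 0.054 2.937 -1.959
v -2.194 2.523 -1.561
v -1.361 2.45 -0.673
v -3.68 -0.107 0.385
v -3.098 -0.731 0.73
v -2.838 0.423 2.38
v -3.42 1.047 2.035
v -2.862 -0.502 0.533
v -2.603 0.652 2.183
v -2.768 -0.205 0.311
v -2.509 0.948 1.961
v -2.831 0.108 0.101
v -2.572 1.262 1.751
v -3.042 0.385 -0.059
v -2.782 1.539 1.591
v -3.362 0.576 -0.143
v -3.103 1.73 1.507
v -3.737 0.65 -0.135
v -3.478 1.804 1.515
v -4.103 0.592 -0.037
v -3.843 1.746 1.613
v -4.395 0.414 0.133
v -4.136 1.568 1.783
v -4.564 0.146 0.347
v -4.304 1.299 1.997
v -4.579 -0.167 0.568
v -4.32 0.987 2.218
v -4.439 -0.468 0.757
v -4.18 0.686 2.407
v -4.168 -0.708 0.882
v -3.909 0.446 2.532
v -3.813 -0.843 0.921
v -3.553 0.311 2.571
v -3.434 -0.851 0.867
v -3.175 0.303 2.517
v 1.508 -2.831 -2.398
v 1.919 -2.621 -2.976
v 3.244 -3.358 -2.3
v 2.832 -3.569 -1.722
v 1.933 -2.266 -2.615
v 3.258 -3.003 -1.939
v 1.748 -2.176 -2.153
v 3.072 -2.913 -1.477
v 1.45 -2.392 -1.805
v 2.775 -3.129 -1.129
v 1.179 -2.814 -1.735
v 2.504 -3.551 -1.059
v 1.062 -3.244 -1.975
v 2.387 -3.981 -1.299
v 1.154 -3.481 -2.413
v 2.478 -4.218 -1.737
v 1.411 -3.414 -2.844
v 2.735 -4.151 -2.168
v 1.713 -3.074 -3.066
v 3.038 -3.812 -2.39
v 2.142 1.506 -0.305
v 2.566 0.941 0.499
v 2.122 2.572 0.456
v 2.546 2.007 1.259
v 3.234 1.793 -0.679
v 3.658 1.228 0.124
v 3.214 2.859 0.081
v 3.638 2.294 0.885
f 1 12 6
f 1 6 2
f 1 2 8
f 1 8 11
f 1 11 12
f 2 6 10
f 6 12 5
f 12 11 3
f 11 8 7
f 8 2 9
f 4 10 5
f 4 5 3
f 4 3 7
f 4 7 9
f 4 9 10
f 5 10 6
f 3 5 12
f 7 3 11
f 9 7 8
f 10 9 2
f 14 13 17
f 14 17 15
f 15 17 18
f 15 18 16
f 17 13 19
f 17 19 18
f 18 19 20
f 18 20 16
f 19 13 21
f 19 21 20
f 20 21 22
f 20 22 16
f 21 13 23
f 21 23 22
f 22 23 24
f 22 24 16
f 23 13 25
f 23 25 24
f 24 25 26
f 24 26 16
f 25 13 27
f 25 27 26
f 26 27 28
f 26 28 16
f 27 13 29
f 27 29 28
f 28 29 30
f 28 30 16
f 29 13 31
f 29 31 30
f 30 31 32
f 30 32 16
f 31 13 33
f 31 33 32
f 32 33 34
f 32 34 16
f 33 13 35
f 33 35 34
f 34 35 36
f 34 36 16
f 35 13 37
f 35 37 36
f 36 37 38
f 36 38 16
f 37 13 39
f 37 39 38
f 38 39 40
f 38 40 16
f 39 13 41
f 39 41 40
f 40 41 42
f 40 42 16
f 41 13 43
f 41 43 42
f 42 43 44
f 42 44 16
f 43 13 14
f 43 14 44
f 44 14 15
f 44 15 16
f 46 45 49
f 46 49 47
f 47 49 50
f 47 50 48
f 49 45 51
f 49 51 50
f 50 51 52
f 50 52 48
f 51 45 53
f 51 53 52
f 52 53 54
f 52 54 48
f 53 45 55
f 53 55 54
f 54 55 56
f 54 56 48
f 55 45 57
f 55 57 56
f 56 57 58
f 56 58 48
f 57 45 59
f 57 59 58
f 58 59 60
f 58 60 48
f 59 45 61
f 59 61 60
f 60 61 62
f 60 62 48
f 61 45 63
f 61 63 62
f 62 63 64
f 62 64 48
f 63 45 46
f 63 46 64
f 64 46 47
f 64 47 48
f 66 68 65
f 69 66 65
f 65 68 67
f 67 69 65
f 66 72 68
f 70 66 69
f 70 72 66
f 68 72 67
f 71 69 67
f 67 72 71
f 71 70 69
f 72 70 71



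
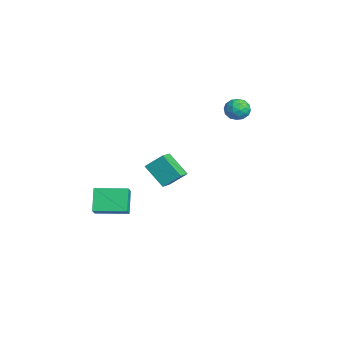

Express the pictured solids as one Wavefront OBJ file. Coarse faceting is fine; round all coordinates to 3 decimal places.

v -3.417 4.385 3.788
v -2.662 4.778 3.743
v -2.778 3.182 3.997
v -2.023 3.575 3.952
v -2.539 3.717 4.615
v -2.934 4.461 4.486
v -2.506 3.499 3.254
v -2.901 4.243 3.125
v -2.1 4.23 3.413
v -2.12 4.365 4.254
v -3.32 3.595 3.486
v -3.34 3.73 4.327
v -3.095 4.687 3.748
v -2.345 3.273 3.992
v -2.647 3.357 4.382
v -2.204 3.587 4.356
v -3.255 4.501 4.184
v -2.812 4.732 4.157
v -2.739 4.108 4.67
v -2.628 3.228 3.583
v -2.185 3.459 3.556
v -3.236 4.373 3.384
v -2.793 4.603 3.358
v -2.701 3.852 3.07
v -2.321 4.596 3.527
v -1.946 3.889 3.649
v -2.23 3.844 3.24
v -2.462 4.281 3.164
v -2.333 4.675 4.021
v -1.958 3.968 4.144
v -2.261 4.052 4.533
v -2.493 4.489 4.458
v -2.003 4.354 3.827
v -3.482 3.992 3.596
v -3.107 3.285 3.719
v -2.947 3.471 3.282
v -3.179 3.908 3.207
v -3.494 4.071 4.091
v -3.119 3.364 4.213
v -2.978 3.679 4.576
v -3.21 4.116 4.5
v -3.437 3.606 3.913
v -1.779 -4.702 -3.629
v -2.833 -4.464 -2.303
v -1.219 -2.722 -3.541
v -2.273 -2.483 -2.215
v -1.047 -4.937 -3.005
v -2.101 -4.698 -1.679
v -0.487 -2.956 -2.917
v -1.541 -2.718 -1.591
v 1.339 -0.765 0.077
v 0.368 -1.636 1.302
v 1.575 0.223 0.966
v 0.603 -0.647 2.191
v 2.317 -1.333 0.449
v 1.345 -2.203 1.674
v 2.552 -0.344 1.338
v 1.581 -1.215 2.563
f 1 38 17
f 38 12 41
f 17 41 6
f 38 41 17
f 1 17 13
f 17 6 18
f 13 18 2
f 17 18 13
f 1 13 22
f 13 2 23
f 22 23 8
f 13 23 22
f 1 22 34
f 22 8 37
f 34 37 11
f 22 37 34
f 1 34 38
f 34 11 42
f 38 42 12
f 34 42 38
f 2 18 29
f 18 6 32
f 29 32 10
f 18 32 29
f 6 41 19
f 41 12 40
f 19 40 5
f 41 40 19
f 12 42 39
f 42 11 35
f 39 35 3
f 42 35 39
f 11 37 36
f 37 8 24
f 36 24 7
f 37 24 36
f 8 23 28
f 23 2 25
f 28 25 9
f 23 25 28
f 4 30 16
f 30 10 31
f 16 31 5
f 30 31 16
f 4 16 14
f 16 5 15
f 14 15 3
f 16 15 14
f 4 14 21
f 14 3 20
f 21 20 7
f 14 20 21
f 4 21 26
f 21 7 27
f 26 27 9
f 21 27 26
f 4 26 30
f 26 9 33
f 30 33 10
f 26 33 30
f 5 31 19
f 31 10 32
f 19 32 6
f 31 32 19
f 3 15 39
f 15 5 40
f 39 40 12
f 15 40 39
f 7 20 36
f 20 3 35
f 36 35 11
f 20 35 36
f 9 27 28
f 27 7 24
f 28 24 8
f 27 24 28
f 10 33 29
f 33 9 25
f 29 25 2
f 33 25 29
f 44 46 43
f 47 44 43
f 43 46 45
f 45 47 43
f 44 50 46
f 48 44 47
f 48 50 44
f 46 50 45
f 49 47 45
f 45 50 49
f 49 48 47
f 50 48 49
f 52 54 51
f 55 52 51
f 51 54 53
f 53 55 51
f 52 58 54
f 56 52 55
f 56 58 52
f 54 58 53
f 57 55 53
f 53 58 57
f 57 56 55
f 58 56 57



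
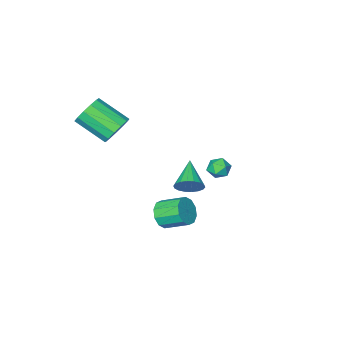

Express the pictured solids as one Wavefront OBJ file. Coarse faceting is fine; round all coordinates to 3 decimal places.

v -2.934 -1.04 -1.33
v -2.365 -1.136 -1.752
v -3.395 -2.024 -1.728
v -2.826 -2.12 -2.15
v -2.759 -2.178 -1.441
v -2.474 -1.57 -1.195
v -3.286 -1.59 -2.285
v -3.001 -0.982 -2.039
v -2.583 -1.476 -2.343
v -2.257 -1.839 -1.821
v -3.503 -1.321 -1.659
v -3.177 -1.684 -1.137
v 2.017 3.024 1.721
v 2.546 3.03 2.281
v 1.163 1.776 2.539
v 2.316 3.259 2.39
v 2.027 3.442 2.368
v 1.736 3.542 2.217
v 1.501 3.539 1.968
v 1.368 3.435 1.67
v 1.363 3.249 1.382
v 1.488 3.019 1.161
v 1.718 2.79 1.051
v 2.007 2.607 1.074
v 2.298 2.507 1.225
v 2.533 2.509 1.474
v 2.666 2.613 1.772
v 2.671 2.799 2.06
v 2.612 -2.684 2.649
v 3.437 -2.504 2.213
v 4.313 -3.996 3.256
v 3.488 -4.176 3.691
v 3.429 -2.2 2.654
v 4.306 -3.692 3.697
v 3.162 -2.05 3.093
v 4.039 -3.542 4.136
v 2.721 -2.101 3.391
v 3.597 -3.593 4.434
v 2.244 -2.338 3.453
v 3.12 -3.829 4.496
v 1.885 -2.684 3.26
v 2.761 -4.176 4.303
v 1.756 -3.03 2.873
v 2.632 -4.522 3.915
v 1.899 -3.267 2.414
v 2.775 -4.758 3.457
v 2.268 -3.318 2.03
v 3.145 -4.81 3.073
v 2.747 -3.168 1.842
v 3.623 -4.66 2.885
v 3.182 -2.865 1.911
v 4.059 -4.357 2.954
v 1.132 -0.736 -3.213
v 1.715 -0.722 -2.568
v 0.951 0.37 -1.901
v 0.368 0.356 -2.547
v 1.878 -0.376 -2.946
v 1.114 0.715 -2.28
v 1.756 -0.168 -3.427
v 0.992 0.923 -2.76
v 1.396 -0.177 -3.826
v 0.631 0.915 -3.159
v 0.935 -0.399 -3.991
v 0.17 0.692 -3.324
v 0.549 -0.75 -3.859
v -0.215 0.342 -3.192
v 0.386 -1.095 -3.48
v -0.378 -0.004 -2.814
v 0.508 -1.303 -3
v -0.256 -0.212 -2.333
v 0.869 -1.295 -2.601
v 0.104 -0.203 -1.934
v 1.33 -1.072 -2.436
v 0.565 0.019 -1.769
f 1 12 6
f 1 6 2
f 1 2 8
f 1 8 11
f 1 11 12
f 2 6 10
f 6 12 5
f 12 11 3
f 11 8 7
f 8 2 9
f 4 10 5
f 4 5 3
f 4 3 7
f 4 7 9
f 4 9 10
f 5 10 6
f 3 5 12
f 7 3 11
f 9 7 8
f 10 9 2
f 14 13 16
f 14 16 15
f 16 13 17
f 16 17 15
f 17 13 18
f 17 18 15
f 18 13 19
f 18 19 15
f 19 13 20
f 19 20 15
f 20 13 21
f 20 21 15
f 21 13 22
f 21 22 15
f 22 13 23
f 22 23 15
f 23 13 24
f 23 24 15
f 24 13 25
f 24 25 15
f 25 13 26
f 25 26 15
f 26 13 27
f 26 27 15
f 27 13 28
f 27 28 15
f 28 13 14
f 28 14 15
f 30 29 33
f 30 33 31
f 31 33 34
f 31 34 32
f 33 29 35
f 33 35 34
f 34 35 36
f 34 36 32
f 35 29 37
f 35 37 36
f 36 37 38
f 36 38 32
f 37 29 39
f 37 39 38
f 38 39 40
f 38 40 32
f 39 29 41
f 39 41 40
f 40 41 42
f 40 42 32
f 41 29 43
f 41 43 42
f 42 43 44
f 42 44 32
f 43 29 45
f 43 45 44
f 44 45 46
f 44 46 32
f 45 29 47
f 45 47 46
f 46 47 48
f 46 48 32
f 47 29 49
f 47 49 48
f 48 49 50
f 48 50 32
f 49 29 51
f 49 51 50
f 50 51 52
f 50 52 32
f 51 29 30
f 51 30 52
f 52 30 31
f 52 31 32
f 54 53 57
f 54 57 55
f 55 57 58
f 55 58 56
f 57 53 59
f 57 59 58
f 58 59 60
f 58 60 56
f 59 53 61
f 59 61 60
f 60 61 62
f 60 62 56
f 61 53 63
f 61 63 62
f 62 63 64
f 62 64 56
f 63 53 65
f 63 65 64
f 64 65 66
f 64 66 56
f 65 53 67
f 65 67 66
f 66 67 68
f 66 68 56
f 67 53 69
f 67 69 68
f 68 69 70
f 68 70 56
f 69 53 71
f 69 71 70
f 70 71 72
f 70 72 56
f 71 53 73
f 71 73 72
f 72 73 74
f 72 74 56
f 73 53 54
f 73 54 74
f 74 54 55
f 74 55 56



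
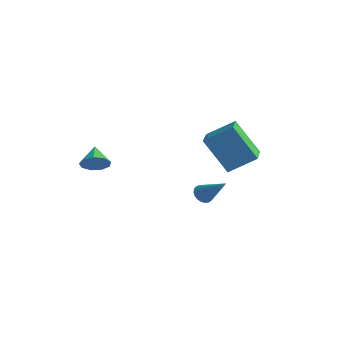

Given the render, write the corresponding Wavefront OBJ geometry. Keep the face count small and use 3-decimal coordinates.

v 3.648 1.026 2.302
v 2.513 0.644 3.99
v 2.629 2.33 1.912
v 1.494 1.947 3.6
v 4.546 1.973 3.12
v 3.411 1.59 4.808
v 3.527 3.276 2.73
v 2.392 2.894 4.418
v 0.488 2.854 -0.94
v 0.809 3.069 -1.331
v 1.812 2.946 0.2
v 0.716 3.256 -1.238
v 0.584 3.373 -1.093
v 0.434 3.401 -0.922
v 0.294 3.334 -0.754
v 0.188 3.184 -0.618
v 0.133 2.977 -0.538
v 0.14 2.749 -0.527
v 0.207 2.538 -0.588
v 0.322 2.383 -0.709
v 0.466 2.309 -0.871
v 0.614 2.329 -1.044
v 0.74 2.439 -1.199
v 0.822 2.622 -1.31
v 0.847 2.844 -1.356
v -2.243 -1.365 1.619
v -1.686 -0.92 1.779
v -2.957 -0.695 2.241
v -1.91 -0.769 1.359
v -2.29 -0.897 1.061
v -2.648 -1.244 1.024
v -2.816 -1.647 1.265
v -2.716 -1.918 1.672
v -2.395 -1.931 2.054
v -2.003 -1.679 2.233
v -1.723 -1.28 2.124
f 2 4 1
f 5 2 1
f 1 4 3
f 3 5 1
f 2 8 4
f 6 2 5
f 6 8 2
f 4 8 3
f 7 5 3
f 3 8 7
f 7 6 5
f 8 6 7
f 10 9 12
f 10 12 11
f 12 9 13
f 12 13 11
f 13 9 14
f 13 14 11
f 14 9 15
f 14 15 11
f 15 9 16
f 15 16 11
f 16 9 17
f 16 17 11
f 17 9 18
f 17 18 11
f 18 9 19
f 18 19 11
f 19 9 20
f 19 20 11
f 20 9 21
f 20 21 11
f 21 9 22
f 21 22 11
f 22 9 23
f 22 23 11
f 23 9 24
f 23 24 11
f 24 9 25
f 24 25 11
f 25 9 10
f 25 10 11
f 27 26 29
f 27 29 28
f 29 26 30
f 29 30 28
f 30 26 31
f 30 31 28
f 31 26 32
f 31 32 28
f 32 26 33
f 32 33 28
f 33 26 34
f 33 34 28
f 34 26 35
f 34 35 28
f 35 26 36
f 35 36 28
f 36 26 27
f 36 27 28



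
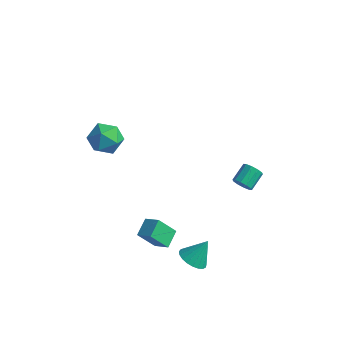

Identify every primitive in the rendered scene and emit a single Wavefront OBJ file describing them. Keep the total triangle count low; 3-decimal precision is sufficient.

v -0.041 -3.729 -3.13
v 0.864 -3.839 -2.589
v -0.163 -2.696 -2.715
v 0.742 -2.806 -2.174
v 0.718 -3.174 -4.286
v 1.623 -3.284 -3.745
v 0.596 -2.141 -3.871
v 1.501 -2.251 -3.33
v 3.056 -3.13 -4.105
v 3.724 -2.819 -4.569
v 3.544 -2.37 -2.895
v 3.47 -2.567 -4.625
v 3.144 -2.413 -4.59
v 2.804 -2.382 -4.472
v 2.507 -2.481 -4.291
v 2.305 -2.692 -4.077
v 2.233 -2.979 -3.869
v 2.303 -3.291 -3.701
v 2.504 -3.576 -3.603
v 2.8 -3.784 -3.592
v 3.14 -3.878 -3.67
v 3.466 -3.843 -3.823
v 3.721 -3.685 -4.025
v 3.861 -3.43 -4.241
v 3.862 -3.124 -4.433
v 3.012 2.263 -2.504
v 3.328 2.479 -2.991
v 3.405 3.554 -2.463
v 3.088 3.337 -1.976
v 2.955 2.538 -3.057
v 3.032 3.613 -2.528
v 2.604 2.492 -2.911
v 2.68 3.566 -2.383
v 2.408 2.358 -2.61
v 2.485 3.432 -2.082
v 2.443 2.187 -2.268
v 2.52 3.262 -1.74
v 2.695 2.046 -2.017
v 2.772 3.121 -1.489
v 3.068 1.987 -1.952
v 3.145 3.062 -1.423
v 3.42 2.034 -2.097
v 3.496 3.108 -1.569
v 3.615 2.168 -2.398
v 3.692 3.242 -1.87
v 3.58 2.338 -2.74
v 3.657 3.413 -2.212
v -3.42 -2.55 3.2
v -2.543 -2.347 2.618
v -2.437 -3.293 4.422
v -1.56 -3.09 3.84
v -2.1 -2.283 4.295
v -2.708 -1.824 3.54
v -2.272 -3.816 3.5
v -2.88 -3.357 2.745
v -1.833 -3.129 2.803
v -1.727 -2.182 3.294
v -3.253 -3.458 3.746
v -3.147 -2.511 4.237
f 2 4 1
f 5 2 1
f 1 4 3
f 3 5 1
f 2 8 4
f 6 2 5
f 6 8 2
f 4 8 3
f 7 5 3
f 3 8 7
f 7 6 5
f 8 6 7
f 10 9 12
f 10 12 11
f 12 9 13
f 12 13 11
f 13 9 14
f 13 14 11
f 14 9 15
f 14 15 11
f 15 9 16
f 15 16 11
f 16 9 17
f 16 17 11
f 17 9 18
f 17 18 11
f 18 9 19
f 18 19 11
f 19 9 20
f 19 20 11
f 20 9 21
f 20 21 11
f 21 9 22
f 21 22 11
f 22 9 23
f 22 23 11
f 23 9 24
f 23 24 11
f 24 9 25
f 24 25 11
f 25 9 10
f 25 10 11
f 27 26 30
f 27 30 28
f 28 30 31
f 28 31 29
f 30 26 32
f 30 32 31
f 31 32 33
f 31 33 29
f 32 26 34
f 32 34 33
f 33 34 35
f 33 35 29
f 34 26 36
f 34 36 35
f 35 36 37
f 35 37 29
f 36 26 38
f 36 38 37
f 37 38 39
f 37 39 29
f 38 26 40
f 38 40 39
f 39 40 41
f 39 41 29
f 40 26 42
f 40 42 41
f 41 42 43
f 41 43 29
f 42 26 44
f 42 44 43
f 43 44 45
f 43 45 29
f 44 26 46
f 44 46 45
f 45 46 47
f 45 47 29
f 46 26 27
f 46 27 47
f 47 27 28
f 47 28 29
f 48 59 53
f 48 53 49
f 48 49 55
f 48 55 58
f 48 58 59
f 49 53 57
f 53 59 52
f 59 58 50
f 58 55 54
f 55 49 56
f 51 57 52
f 51 52 50
f 51 50 54
f 51 54 56
f 51 56 57
f 52 57 53
f 50 52 59
f 54 50 58
f 56 54 55
f 57 56 49



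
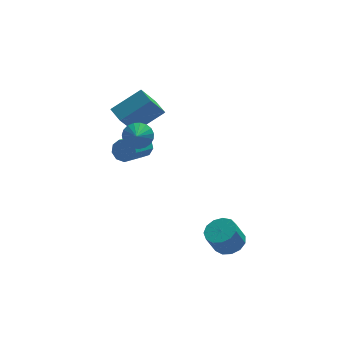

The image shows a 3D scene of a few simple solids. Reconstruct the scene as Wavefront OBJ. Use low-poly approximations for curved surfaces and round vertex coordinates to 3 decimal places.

v -2.317 3.337 -1.592
v -1.79 3.167 -1.116
v -2.957 1.854 -0.293
v -3.483 2.023 -0.768
v -2.074 3.534 -0.932
v -3.241 2.221 -0.109
v -2.471 3.809 -1.057
v -3.638 2.496 -0.234
v -2.796 3.863 -1.432
v -3.963 2.55 -0.609
v -2.897 3.671 -1.882
v -4.064 2.357 -1.059
v -2.726 3.322 -2.196
v -3.893 2.009 -1.372
v -2.363 2.98 -2.227
v -3.53 1.667 -1.404
v -1.979 2.805 -1.961
v -3.146 1.492 -1.138
v -1.752 2.879 -1.522
v -2.919 1.566 -0.699
v 0.862 -3.646 -4.289
v 1.558 -4.153 -4.064
v 1.013 -4.362 -2.847
v 0.318 -3.854 -3.071
v 1.676 -3.684 -3.931
v 1.132 -3.893 -2.714
v 1.536 -3.203 -3.911
v 0.991 -3.412 -2.694
v 1.182 -2.863 -4.012
v 0.637 -3.071 -2.794
v 0.726 -2.771 -4.2
v 0.182 -2.979 -2.982
v 0.314 -2.957 -4.416
v -0.231 -3.165 -3.199
v 0.076 -3.361 -4.592
v -0.469 -3.57 -3.375
v 0.087 -3.856 -4.672
v -0.458 -4.065 -3.454
v 0.345 -4.284 -4.63
v -0.2 -4.493 -3.412
v 0.767 -4.51 -4.479
v 0.222 -4.718 -3.262
v 1.219 -4.461 -4.269
v 0.674 -4.669 -3.051
v -3.214 -0.605 2.367
v -2.508 -0.521 2.756
v -3.446 -1.455 2.973
v -2.714 -0.331 2.943
v -3.007 -0.188 3.03
v -3.335 -0.118 3.002
v -3.642 -0.132 2.865
v -3.875 -0.227 2.642
v -3.994 -0.388 2.371
v -3.978 -0.587 2.099
v -3.829 -0.788 1.873
v -3.574 -0.958 1.733
v -3.257 -1.067 1.703
v -2.932 -1.096 1.787
v -2.656 -1.04 1.971
v -2.476 -0.909 2.224
v -2.424 -0.725 2.502
v -2.872 2.064 0.618
v -3.789 1.268 2.245
v -3.194 2.973 0.881
v -4.112 2.178 2.508
v -1.208 2.342 1.692
v -2.126 1.547 3.319
v -1.531 3.252 1.955
v -2.448 2.456 3.582
f 2 1 5
f 2 5 3
f 3 5 6
f 3 6 4
f 5 1 7
f 5 7 6
f 6 7 8
f 6 8 4
f 7 1 9
f 7 9 8
f 8 9 10
f 8 10 4
f 9 1 11
f 9 11 10
f 10 11 12
f 10 12 4
f 11 1 13
f 11 13 12
f 12 13 14
f 12 14 4
f 13 1 15
f 13 15 14
f 14 15 16
f 14 16 4
f 15 1 17
f 15 17 16
f 16 17 18
f 16 18 4
f 17 1 19
f 17 19 18
f 18 19 20
f 18 20 4
f 19 1 2
f 19 2 20
f 20 2 3
f 20 3 4
f 22 21 25
f 22 25 23
f 23 25 26
f 23 26 24
f 25 21 27
f 25 27 26
f 26 27 28
f 26 28 24
f 27 21 29
f 27 29 28
f 28 29 30
f 28 30 24
f 29 21 31
f 29 31 30
f 30 31 32
f 30 32 24
f 31 21 33
f 31 33 32
f 32 33 34
f 32 34 24
f 33 21 35
f 33 35 34
f 34 35 36
f 34 36 24
f 35 21 37
f 35 37 36
f 36 37 38
f 36 38 24
f 37 21 39
f 37 39 38
f 38 39 40
f 38 40 24
f 39 21 41
f 39 41 40
f 40 41 42
f 40 42 24
f 41 21 43
f 41 43 42
f 42 43 44
f 42 44 24
f 43 21 22
f 43 22 44
f 44 22 23
f 44 23 24
f 46 45 48
f 46 48 47
f 48 45 49
f 48 49 47
f 49 45 50
f 49 50 47
f 50 45 51
f 50 51 47
f 51 45 52
f 51 52 47
f 52 45 53
f 52 53 47
f 53 45 54
f 53 54 47
f 54 45 55
f 54 55 47
f 55 45 56
f 55 56 47
f 56 45 57
f 56 57 47
f 57 45 58
f 57 58 47
f 58 45 59
f 58 59 47
f 59 45 60
f 59 60 47
f 60 45 61
f 60 61 47
f 61 45 46
f 61 46 47
f 63 65 62
f 66 63 62
f 62 65 64
f 64 66 62
f 63 69 65
f 67 63 66
f 67 69 63
f 65 69 64
f 68 66 64
f 64 69 68
f 68 67 66
f 69 67 68



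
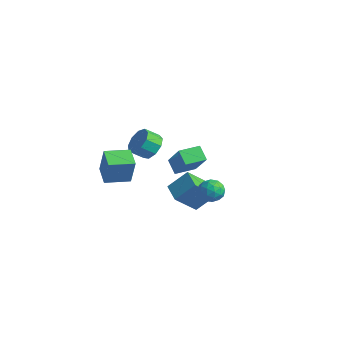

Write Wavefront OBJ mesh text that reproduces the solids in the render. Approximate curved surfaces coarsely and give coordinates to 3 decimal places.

v -4.391 -3.134 -1.252
v -3.785 -3.203 0.653
v -3.772 -1.579 -1.393
v -3.165 -1.648 0.512
v -3.135 -3.672 -1.672
v -2.528 -3.741 0.233
v -2.515 -2.117 -1.813
v -1.909 -2.186 0.092
v 2.796 -3.241 3.088
v 4.17 -3.514 4.652
v 3.021 -1.911 3.122
v 4.395 -2.184 4.686
v 3.585 -3.356 2.374
v 4.959 -3.629 3.938
v 3.81 -2.026 2.408
v 5.184 -2.299 3.972
v -1.369 -0.194 -2.439
v -0.749 0.872 -1.24
v -1.187 1.299 -3.86
v -0.567 2.365 -2.661
v -0.013 -0.645 -2.739
v 0.607 0.421 -1.54
v 0.169 0.848 -4.16
v 0.789 1.914 -2.961
v 3.191 0.377 -0.582
v 3.912 0.057 -0.209
v 2.588 -0.897 -0.511
v 3.309 -1.217 -0.138
v 2.804 -0.655 0.299
v 3.177 0.132 0.255
v 3.323 -0.972 -0.975
v 3.696 -0.185 -1.019
v 3.994 -0.777 -0.452
v 3.673 -0.581 0.336
v 2.827 -0.259 -1.056
v 2.506 -0.063 -0.268
v 3.605 0.329 -0.402
v 2.895 -1.169 -0.318
v 2.599 -0.839 -0.061
v 3.022 -1.027 0.158
v 3.172 0.373 -0.129
v 3.596 0.185 0.09
v 2.945 -0.234 0.389
v 2.904 -1.025 -0.81
v 3.328 -1.213 -0.591
v 3.478 0.187 -0.878
v 3.901 -0.001 -0.659
v 3.555 -0.606 -1.109
v 4.076 -0.349 -0.325
v 3.722 -1.099 -0.283
v 3.73 -0.955 -0.776
v 3.949 -0.491 -0.801
v 3.888 -0.234 0.138
v 3.533 -0.983 0.18
v 3.236 -0.653 0.436
v 3.456 -0.19 0.411
v 3.936 -0.725 -0.005
v 2.967 0.143 -0.9
v 2.612 -0.606 -0.858
v 3.044 -0.65 -1.131
v 3.264 -0.187 -1.156
v 2.778 0.259 -0.437
v 2.424 -0.491 -0.395
v 2.551 -0.349 0.081
v 2.77 0.115 0.056
v 2.564 -0.115 -0.715
v -3.518 0.27 -0.113
v -2.634 0.28 0.396
v -3.018 -0.559 1.082
v -3.902 -0.57 0.573
v -3.083 0.726 0.689
v -3.468 -0.113 1.375
v -3.736 0.958 0.607
v -4.12 0.119 1.293
v -4.287 0.868 0.188
v -4.671 0.029 0.874
v -4.478 0.498 -0.371
v -4.862 -0.341 0.314
v -4.219 0.021 -0.81
v -4.604 -0.818 -0.124
v -3.633 -0.34 -0.923
v -4.017 -1.179 -0.237
v -2.993 -0.415 -0.656
v -3.377 -1.254 0.029
v -2.598 -0.171 -0.136
v -2.982 -1.01 0.55
f 2 4 1
f 5 2 1
f 1 4 3
f 3 5 1
f 2 8 4
f 6 2 5
f 6 8 2
f 4 8 3
f 7 5 3
f 3 8 7
f 7 6 5
f 8 6 7
f 10 12 9
f 13 10 9
f 9 12 11
f 11 13 9
f 10 16 12
f 14 10 13
f 14 16 10
f 12 16 11
f 15 13 11
f 11 16 15
f 15 14 13
f 16 14 15
f 18 20 17
f 21 18 17
f 17 20 19
f 19 21 17
f 18 24 20
f 22 18 21
f 22 24 18
f 20 24 19
f 23 21 19
f 19 24 23
f 23 22 21
f 24 22 23
f 25 62 41
f 62 36 65
f 41 65 30
f 62 65 41
f 25 41 37
f 41 30 42
f 37 42 26
f 41 42 37
f 25 37 46
f 37 26 47
f 46 47 32
f 37 47 46
f 25 46 58
f 46 32 61
f 58 61 35
f 46 61 58
f 25 58 62
f 58 35 66
f 62 66 36
f 58 66 62
f 26 42 53
f 42 30 56
f 53 56 34
f 42 56 53
f 30 65 43
f 65 36 64
f 43 64 29
f 65 64 43
f 36 66 63
f 66 35 59
f 63 59 27
f 66 59 63
f 35 61 60
f 61 32 48
f 60 48 31
f 61 48 60
f 32 47 52
f 47 26 49
f 52 49 33
f 47 49 52
f 28 54 40
f 54 34 55
f 40 55 29
f 54 55 40
f 28 40 38
f 40 29 39
f 38 39 27
f 40 39 38
f 28 38 45
f 38 27 44
f 45 44 31
f 38 44 45
f 28 45 50
f 45 31 51
f 50 51 33
f 45 51 50
f 28 50 54
f 50 33 57
f 54 57 34
f 50 57 54
f 29 55 43
f 55 34 56
f 43 56 30
f 55 56 43
f 27 39 63
f 39 29 64
f 63 64 36
f 39 64 63
f 31 44 60
f 44 27 59
f 60 59 35
f 44 59 60
f 33 51 52
f 51 31 48
f 52 48 32
f 51 48 52
f 34 57 53
f 57 33 49
f 53 49 26
f 57 49 53
f 68 67 71
f 68 71 69
f 69 71 72
f 69 72 70
f 71 67 73
f 71 73 72
f 72 73 74
f 72 74 70
f 73 67 75
f 73 75 74
f 74 75 76
f 74 76 70
f 75 67 77
f 75 77 76
f 76 77 78
f 76 78 70
f 77 67 79
f 77 79 78
f 78 79 80
f 78 80 70
f 79 67 81
f 79 81 80
f 80 81 82
f 80 82 70
f 81 67 83
f 81 83 82
f 82 83 84
f 82 84 70
f 83 67 85
f 83 85 84
f 84 85 86
f 84 86 70
f 85 67 68
f 85 68 86
f 86 68 69
f 86 69 70



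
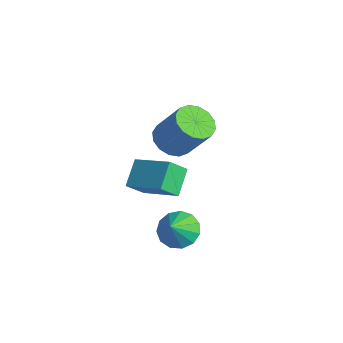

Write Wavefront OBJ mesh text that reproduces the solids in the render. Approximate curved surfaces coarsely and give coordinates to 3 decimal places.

v -3.007 0.503 1.771
v -2.428 0.776 1.309
v -1.554 1.189 2.646
v -2.133 0.917 3.109
v -2.674 1.097 1.37
v -1.8 1.51 2.707
v -3.009 1.259 1.539
v -2.135 1.672 2.877
v -3.344 1.218 1.771
v -2.47 1.631 3.108
v -3.588 0.986 2.002
v -2.714 1.399 3.339
v -3.677 0.624 2.172
v -2.803 1.038 3.509
v -3.586 0.231 2.234
v -2.712 0.644 3.571
v -3.34 -0.09 2.173
v -2.466 0.323 3.51
v -3.005 -0.252 2.003
v -2.131 0.161 3.341
v -2.67 -0.211 1.772
v -1.796 0.202 3.109
v -2.426 0.021 1.541
v -1.552 0.434 2.878
v -2.337 0.382 1.371
v -1.463 0.796 2.708
v -3.797 -0.919 -0.684
v -4.389 -0.201 0.058
v -3.777 -0.214 -1.35
v -4.369 0.504 -0.607
v -2.331 -0.364 -0.053
v -2.923 0.354 0.69
v -2.311 0.341 -0.718
v -2.903 1.059 0.024
v -1.408 -0.206 -1.671
v -0.78 0.273 -1.639
v -1.012 -0.774 -0.949
v -1.077 0.435 -1.349
v -1.479 0.393 -1.161
v -1.858 0.161 -1.136
v -2.094 -0.187 -1.28
v -2.113 -0.542 -1.548
v -1.907 -0.79 -1.856
v -1.543 -0.853 -2.105
v -1.137 -0.71 -2.216
v -0.816 -0.408 -2.154
v -0.683 -0.041 -1.939
f 2 1 5
f 2 5 3
f 3 5 6
f 3 6 4
f 5 1 7
f 5 7 6
f 6 7 8
f 6 8 4
f 7 1 9
f 7 9 8
f 8 9 10
f 8 10 4
f 9 1 11
f 9 11 10
f 10 11 12
f 10 12 4
f 11 1 13
f 11 13 12
f 12 13 14
f 12 14 4
f 13 1 15
f 13 15 14
f 14 15 16
f 14 16 4
f 15 1 17
f 15 17 16
f 16 17 18
f 16 18 4
f 17 1 19
f 17 19 18
f 18 19 20
f 18 20 4
f 19 1 21
f 19 21 20
f 20 21 22
f 20 22 4
f 21 1 23
f 21 23 22
f 22 23 24
f 22 24 4
f 23 1 25
f 23 25 24
f 24 25 26
f 24 26 4
f 25 1 2
f 25 2 26
f 26 2 3
f 26 3 4
f 28 30 27
f 31 28 27
f 27 30 29
f 29 31 27
f 28 34 30
f 32 28 31
f 32 34 28
f 30 34 29
f 33 31 29
f 29 34 33
f 33 32 31
f 34 32 33
f 36 35 38
f 36 38 37
f 38 35 39
f 38 39 37
f 39 35 40
f 39 40 37
f 40 35 41
f 40 41 37
f 41 35 42
f 41 42 37
f 42 35 43
f 42 43 37
f 43 35 44
f 43 44 37
f 44 35 45
f 44 45 37
f 45 35 46
f 45 46 37
f 46 35 47
f 46 47 37
f 47 35 36
f 47 36 37



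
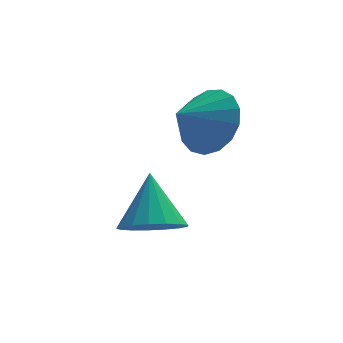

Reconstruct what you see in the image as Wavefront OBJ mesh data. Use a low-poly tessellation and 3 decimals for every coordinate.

v 2.378 1.112 -3.353
v 2.795 1.737 -3.867
v 2.482 2.168 -1.987
v 2.372 1.833 -3.909
v 1.951 1.764 -3.824
v 1.627 1.545 -3.631
v 1.476 1.228 -3.374
v 1.531 0.884 -3.113
v 1.78 0.592 -2.907
v 2.166 0.42 -2.803
v 2.601 0.406 -2.825
v 2.985 0.554 -2.968
v 3.229 0.83 -3.2
v 3.279 1.171 -3.467
v 3.122 1.498 -3.708
v 4.126 2.758 -0.585
v 4.519 3.177 0.341
v 3.174 2.302 0.025
v 4.216 3.556 0.152
v 3.892 3.753 -0.207
v 3.622 3.722 -0.652
v 3.467 3.47 -1.082
v 3.464 3.055 -1.398
v 3.612 2.572 -1.528
v 3.878 2.131 -1.442
v 4.201 1.834 -1.159
v 4.507 1.749 -0.745
v 4.726 1.895 -0.295
v 4.807 2.239 0.089
v 4.733 2.701 0.319
f 2 1 4
f 2 4 3
f 4 1 5
f 4 5 3
f 5 1 6
f 5 6 3
f 6 1 7
f 6 7 3
f 7 1 8
f 7 8 3
f 8 1 9
f 8 9 3
f 9 1 10
f 9 10 3
f 10 1 11
f 10 11 3
f 11 1 12
f 11 12 3
f 12 1 13
f 12 13 3
f 13 1 14
f 13 14 3
f 14 1 15
f 14 15 3
f 15 1 2
f 15 2 3
f 17 16 19
f 17 19 18
f 19 16 20
f 19 20 18
f 20 16 21
f 20 21 18
f 21 16 22
f 21 22 18
f 22 16 23
f 22 23 18
f 23 16 24
f 23 24 18
f 24 16 25
f 24 25 18
f 25 16 26
f 25 26 18
f 26 16 27
f 26 27 18
f 27 16 28
f 27 28 18
f 28 16 29
f 28 29 18
f 29 16 30
f 29 30 18
f 30 16 17
f 30 17 18



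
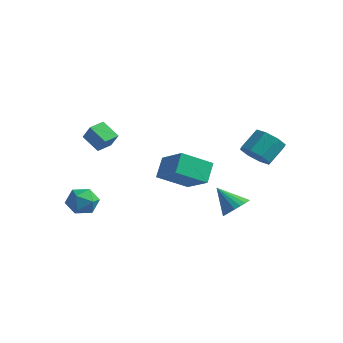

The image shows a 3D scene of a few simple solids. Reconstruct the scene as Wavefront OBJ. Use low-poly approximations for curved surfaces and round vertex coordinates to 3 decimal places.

v -3.062 -3.259 0.32
v -2.468 -3.395 1.139
v -3.008 -2.407 0.423
v -2.414 -2.542 1.241
v -2.146 -3.238 -0.341
v -1.552 -3.373 0.477
v -2.092 -2.385 -0.239
v -1.498 -2.521 0.58
v -1.353 -0.028 -2.963
v -1.668 0.795 -2.049
v -0.487 1.282 -3.843
v -0.802 2.105 -2.928
v 0.202 -0.445 -2.052
v -0.113 0.378 -1.137
v 1.068 0.865 -2.931
v 0.753 1.688 -2.017
v -3.503 -2.566 -3.718
v -2.934 -2.981 -3.186
v -3.346 -3.599 -4.694
v -2.777 -4.014 -4.162
v -3.632 -3.971 -3.945
v -3.729 -3.333 -3.342
v -2.551 -3.247 -4.538
v -2.648 -2.609 -3.935
v -2.345 -3.402 -3.693
v -3.013 -3.85 -3.327
v -3.267 -2.73 -4.553
v -3.935 -3.178 -4.187
v 2.929 2.092 -1.044
v 3.653 1.695 -0.74
v 3.815 2.672 0.148
v 3.091 3.068 -0.156
v 3.786 2.127 -1.239
v 3.948 3.104 -0.351
v 3.417 2.538 -1.624
v 3.579 3.515 -0.736
v 2.762 2.688 -1.669
v 2.924 3.665 -0.781
v 2.205 2.488 -1.348
v 2.367 3.465 -0.46
v 2.072 2.056 -0.849
v 2.234 3.033 0.039
v 2.441 1.645 -0.464
v 2.603 2.622 0.424
v 3.096 1.495 -0.419
v 3.258 2.472 0.469
v 2.504 1.262 -4.338
v 3.022 1.535 -3.793
v 1.436 1.098 -3.242
v 2.875 1.815 -3.895
v 2.663 2 -4.073
v 2.424 2.057 -4.297
v 2.199 1.977 -4.529
v 2.026 1.773 -4.727
v 1.937 1.481 -4.858
v 1.945 1.151 -4.9
v 2.05 0.84 -4.844
v 2.234 0.602 -4.701
v 2.464 0.479 -4.495
v 2.701 0.491 -4.262
v 2.904 0.636 -4.042
v 3.038 0.89 -3.874
v 3.08 1.208 -3.786
f 2 4 1
f 5 2 1
f 1 4 3
f 3 5 1
f 2 8 4
f 6 2 5
f 6 8 2
f 4 8 3
f 7 5 3
f 3 8 7
f 7 6 5
f 8 6 7
f 10 12 9
f 13 10 9
f 9 12 11
f 11 13 9
f 10 16 12
f 14 10 13
f 14 16 10
f 12 16 11
f 15 13 11
f 11 16 15
f 15 14 13
f 16 14 15
f 17 28 22
f 17 22 18
f 17 18 24
f 17 24 27
f 17 27 28
f 18 22 26
f 22 28 21
f 28 27 19
f 27 24 23
f 24 18 25
f 20 26 21
f 20 21 19
f 20 19 23
f 20 23 25
f 20 25 26
f 21 26 22
f 19 21 28
f 23 19 27
f 25 23 24
f 26 25 18
f 30 29 33
f 30 33 31
f 31 33 34
f 31 34 32
f 33 29 35
f 33 35 34
f 34 35 36
f 34 36 32
f 35 29 37
f 35 37 36
f 36 37 38
f 36 38 32
f 37 29 39
f 37 39 38
f 38 39 40
f 38 40 32
f 39 29 41
f 39 41 40
f 40 41 42
f 40 42 32
f 41 29 43
f 41 43 42
f 42 43 44
f 42 44 32
f 43 29 45
f 43 45 44
f 44 45 46
f 44 46 32
f 45 29 30
f 45 30 46
f 46 30 31
f 46 31 32
f 48 47 50
f 48 50 49
f 50 47 51
f 50 51 49
f 51 47 52
f 51 52 49
f 52 47 53
f 52 53 49
f 53 47 54
f 53 54 49
f 54 47 55
f 54 55 49
f 55 47 56
f 55 56 49
f 56 47 57
f 56 57 49
f 57 47 58
f 57 58 49
f 58 47 59
f 58 59 49
f 59 47 60
f 59 60 49
f 60 47 61
f 60 61 49
f 61 47 62
f 61 62 49
f 62 47 63
f 62 63 49
f 63 47 48
f 63 48 49

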